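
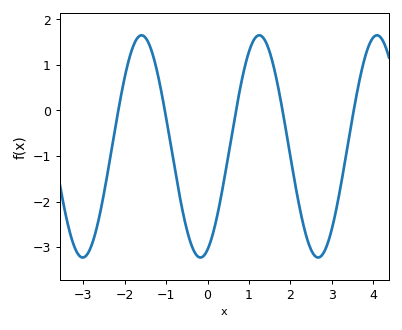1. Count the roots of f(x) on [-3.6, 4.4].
5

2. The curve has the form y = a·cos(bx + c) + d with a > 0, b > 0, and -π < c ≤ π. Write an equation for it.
y = 2.44cos(2.2x - 2.8) - 0.79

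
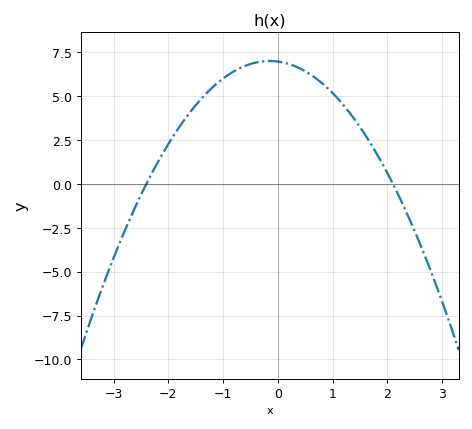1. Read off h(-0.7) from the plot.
6.57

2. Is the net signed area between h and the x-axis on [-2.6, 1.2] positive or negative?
positive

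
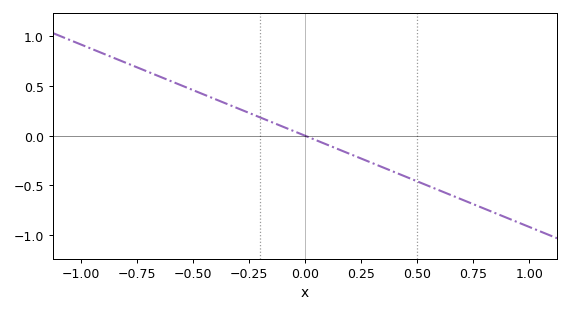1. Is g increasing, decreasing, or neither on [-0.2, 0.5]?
decreasing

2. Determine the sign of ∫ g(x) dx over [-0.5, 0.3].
positive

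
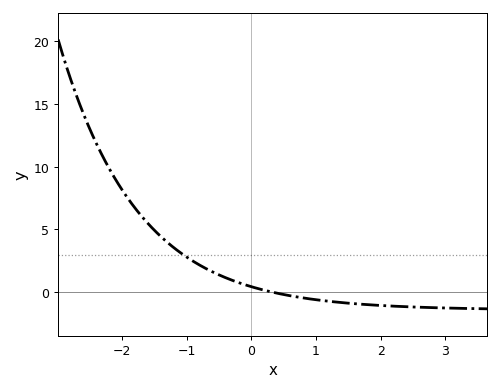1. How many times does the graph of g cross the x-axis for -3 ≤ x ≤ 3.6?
1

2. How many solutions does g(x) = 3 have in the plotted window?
1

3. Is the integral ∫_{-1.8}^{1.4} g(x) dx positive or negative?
positive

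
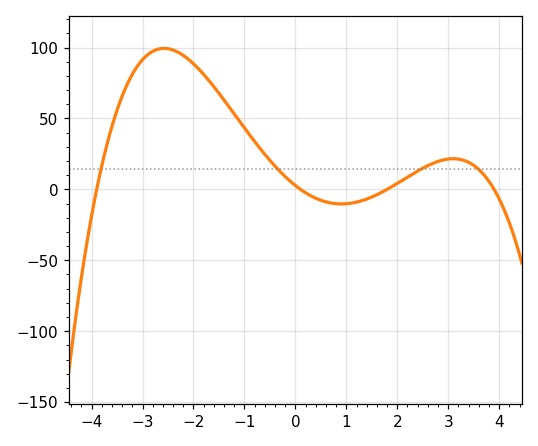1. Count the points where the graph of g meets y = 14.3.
4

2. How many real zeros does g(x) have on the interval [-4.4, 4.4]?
4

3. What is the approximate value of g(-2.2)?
95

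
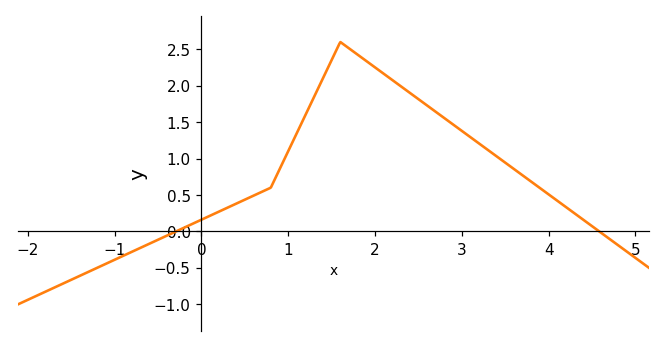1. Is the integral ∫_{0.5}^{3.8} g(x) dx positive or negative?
positive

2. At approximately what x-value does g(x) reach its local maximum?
1.6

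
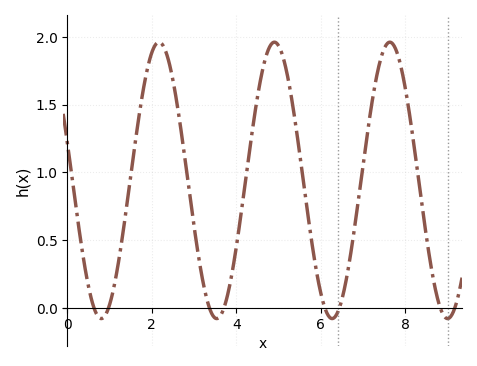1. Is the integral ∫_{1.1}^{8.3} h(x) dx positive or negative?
positive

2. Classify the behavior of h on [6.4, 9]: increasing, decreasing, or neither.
neither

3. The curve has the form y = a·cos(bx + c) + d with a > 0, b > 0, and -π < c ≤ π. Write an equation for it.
y = 1.02cos(2.3x + 1.3) + 0.94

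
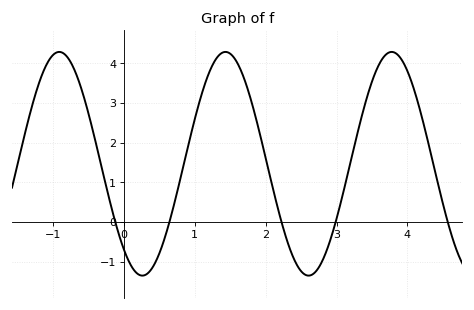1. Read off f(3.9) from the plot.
4.1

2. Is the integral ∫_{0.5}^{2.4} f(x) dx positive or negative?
positive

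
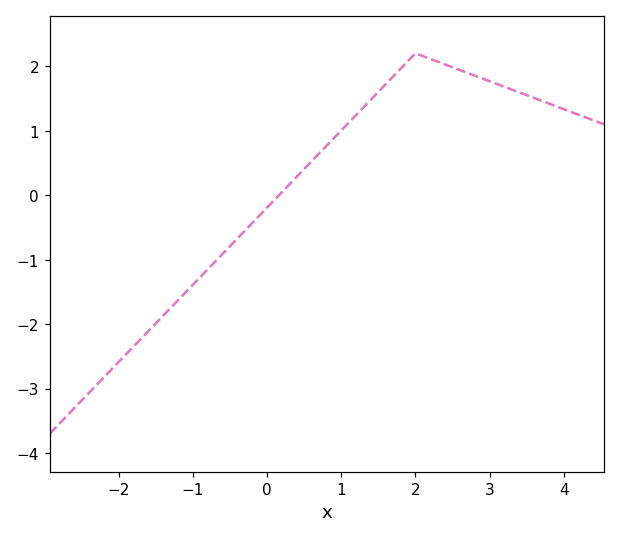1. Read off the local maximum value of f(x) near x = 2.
2.2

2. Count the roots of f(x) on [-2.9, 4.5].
1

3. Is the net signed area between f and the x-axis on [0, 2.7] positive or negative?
positive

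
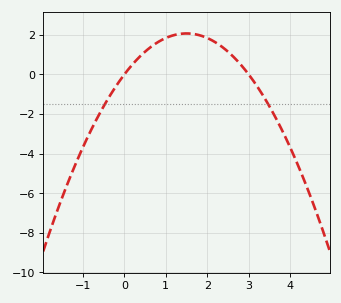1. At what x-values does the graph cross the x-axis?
0, 3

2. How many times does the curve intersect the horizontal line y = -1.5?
2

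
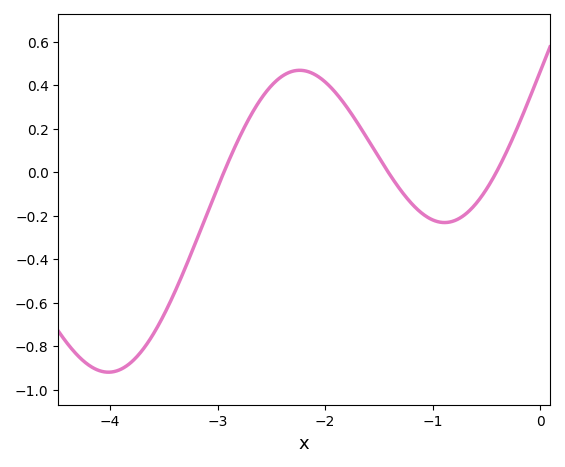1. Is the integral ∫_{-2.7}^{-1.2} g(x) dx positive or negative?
positive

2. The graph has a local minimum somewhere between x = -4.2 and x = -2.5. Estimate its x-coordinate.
-4.01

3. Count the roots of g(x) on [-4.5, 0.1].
3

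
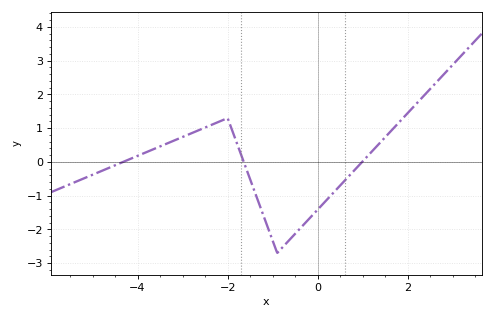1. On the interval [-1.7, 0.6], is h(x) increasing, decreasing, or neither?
neither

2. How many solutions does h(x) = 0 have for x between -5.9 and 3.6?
3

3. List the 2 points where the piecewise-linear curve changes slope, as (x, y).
(-2, 1.3); (-0.9, -2.7)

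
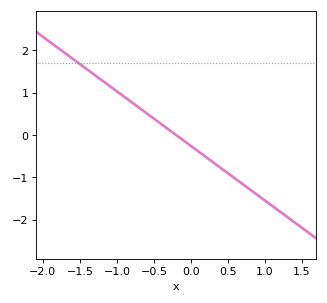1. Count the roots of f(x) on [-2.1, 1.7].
1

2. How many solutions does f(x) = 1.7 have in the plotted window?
1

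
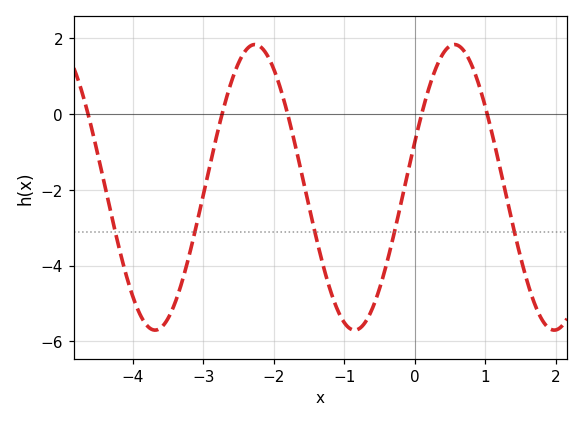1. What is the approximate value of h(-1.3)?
-3.99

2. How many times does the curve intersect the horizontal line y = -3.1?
5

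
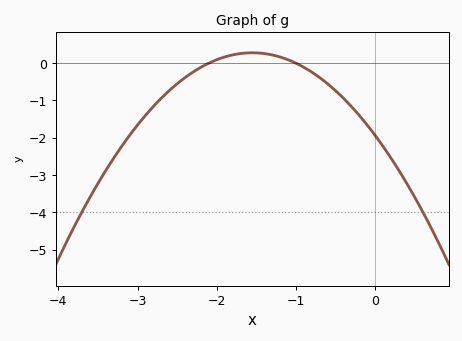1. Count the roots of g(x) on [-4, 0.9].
2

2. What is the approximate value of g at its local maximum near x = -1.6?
0.3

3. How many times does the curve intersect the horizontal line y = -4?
2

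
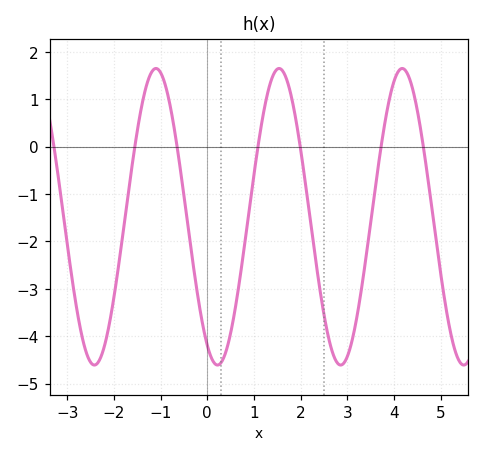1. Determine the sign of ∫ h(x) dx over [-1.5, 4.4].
negative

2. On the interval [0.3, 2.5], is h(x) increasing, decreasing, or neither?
neither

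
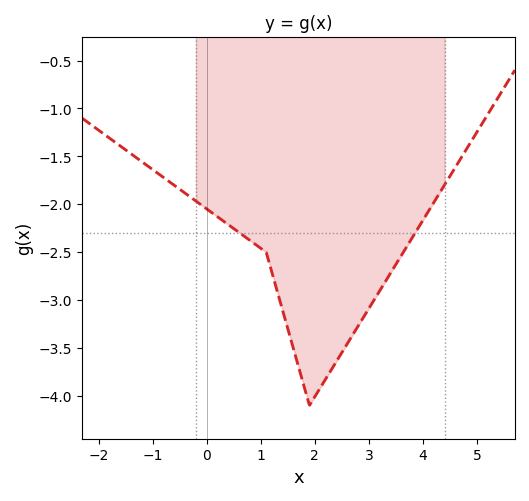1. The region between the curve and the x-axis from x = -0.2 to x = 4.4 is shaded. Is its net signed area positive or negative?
negative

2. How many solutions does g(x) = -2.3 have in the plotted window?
2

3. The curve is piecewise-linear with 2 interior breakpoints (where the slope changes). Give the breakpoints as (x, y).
(1.1, -2.5); (1.9, -4.1)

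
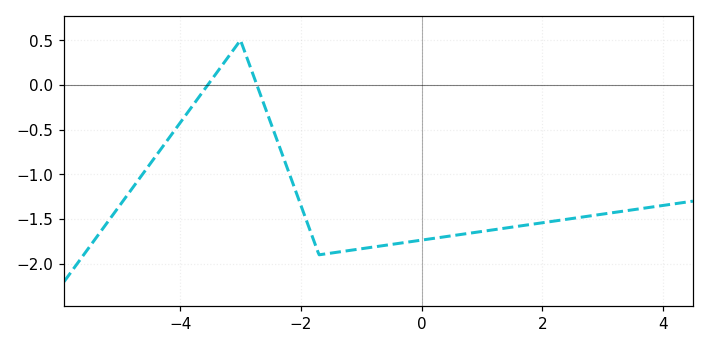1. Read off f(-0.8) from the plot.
-1.81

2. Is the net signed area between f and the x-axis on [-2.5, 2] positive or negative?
negative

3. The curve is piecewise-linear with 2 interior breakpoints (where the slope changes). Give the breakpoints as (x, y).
(-3, 0.5); (-1.7, -1.9)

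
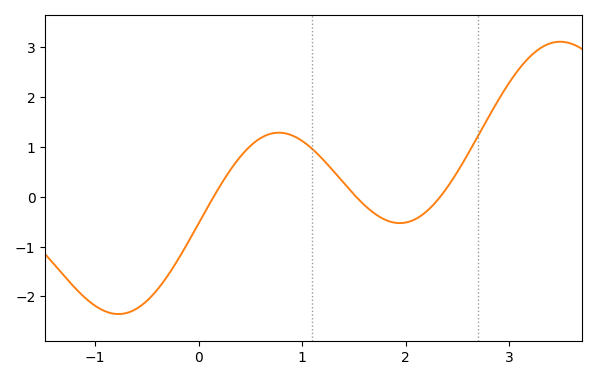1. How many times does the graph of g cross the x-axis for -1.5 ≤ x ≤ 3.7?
3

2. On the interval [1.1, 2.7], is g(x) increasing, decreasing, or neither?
neither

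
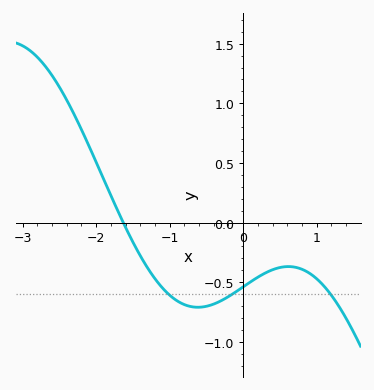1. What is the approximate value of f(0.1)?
-0.5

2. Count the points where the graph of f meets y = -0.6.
3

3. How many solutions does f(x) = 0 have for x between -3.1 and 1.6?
1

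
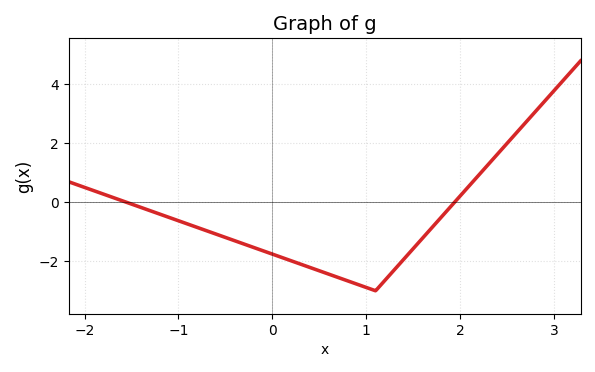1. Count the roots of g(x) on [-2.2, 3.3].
2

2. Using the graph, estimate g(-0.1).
-1.6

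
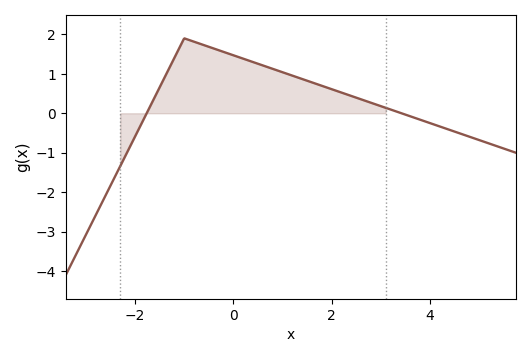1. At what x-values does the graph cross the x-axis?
-1.8, 3.4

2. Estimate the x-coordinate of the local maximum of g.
-1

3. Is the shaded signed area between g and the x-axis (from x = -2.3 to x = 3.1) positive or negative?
positive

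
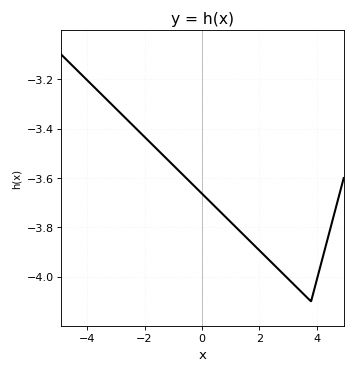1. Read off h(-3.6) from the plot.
-3.25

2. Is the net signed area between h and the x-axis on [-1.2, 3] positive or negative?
negative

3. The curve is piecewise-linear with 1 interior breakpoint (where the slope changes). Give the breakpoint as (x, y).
(3.8, -4.1)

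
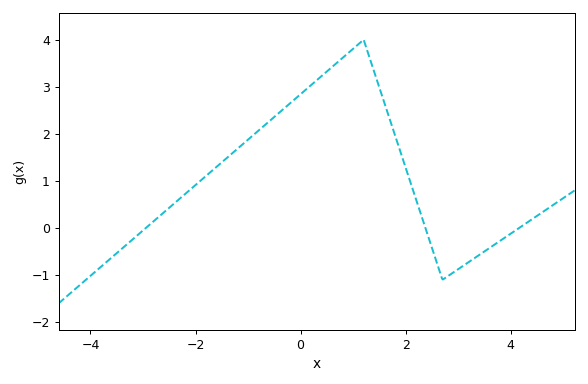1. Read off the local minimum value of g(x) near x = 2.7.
-1.1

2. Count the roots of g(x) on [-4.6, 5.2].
3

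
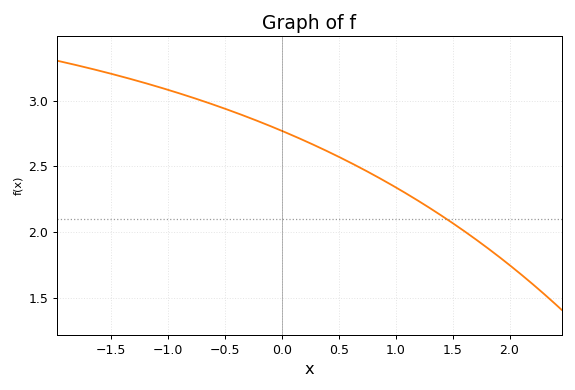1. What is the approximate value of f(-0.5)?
2.94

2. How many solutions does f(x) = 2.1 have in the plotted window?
1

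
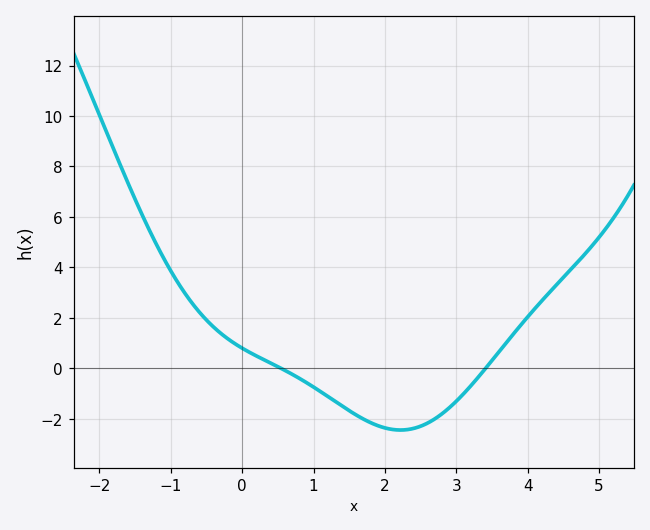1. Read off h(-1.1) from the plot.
4.36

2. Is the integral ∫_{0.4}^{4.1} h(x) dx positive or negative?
negative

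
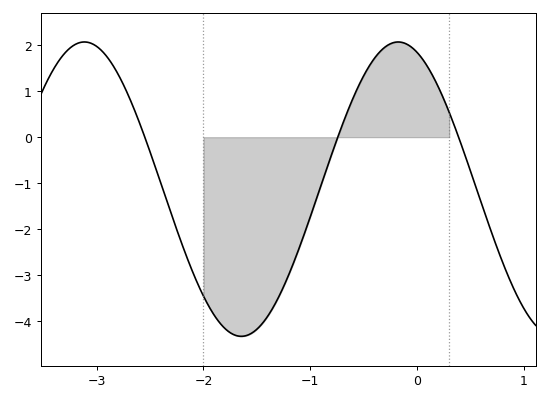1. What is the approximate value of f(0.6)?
-1.43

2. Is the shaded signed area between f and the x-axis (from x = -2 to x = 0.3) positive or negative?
negative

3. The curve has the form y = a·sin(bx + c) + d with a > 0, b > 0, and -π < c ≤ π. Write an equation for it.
y = 3.2sin(2.14x + 1.95) - 1.13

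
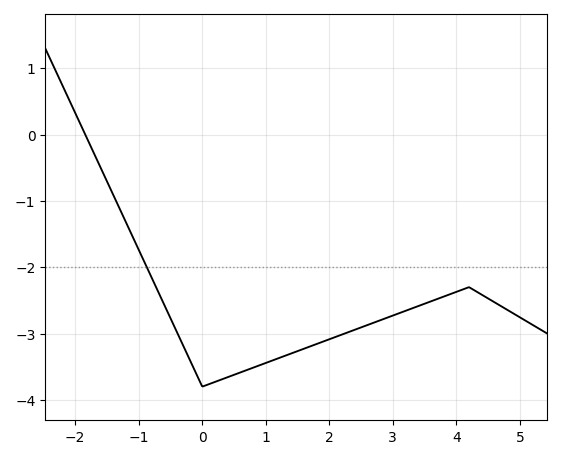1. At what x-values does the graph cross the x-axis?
-1.84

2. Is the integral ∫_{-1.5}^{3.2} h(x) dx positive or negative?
negative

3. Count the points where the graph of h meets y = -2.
1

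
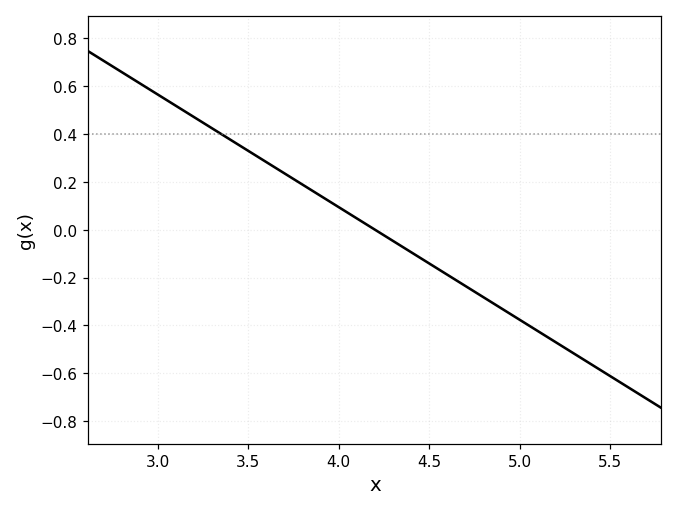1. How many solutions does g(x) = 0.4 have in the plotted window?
1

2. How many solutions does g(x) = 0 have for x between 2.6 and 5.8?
1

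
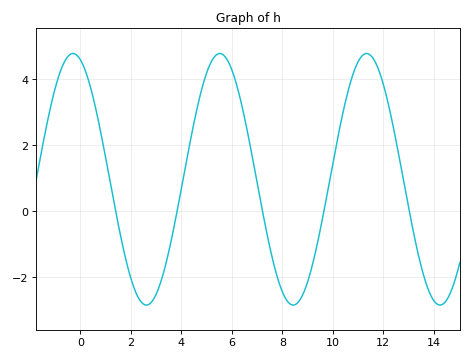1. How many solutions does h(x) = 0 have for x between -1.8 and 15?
5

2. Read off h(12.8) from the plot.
1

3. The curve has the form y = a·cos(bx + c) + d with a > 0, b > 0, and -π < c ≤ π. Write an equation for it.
y = 3.81cos(1.1x + 0.32) + 0.97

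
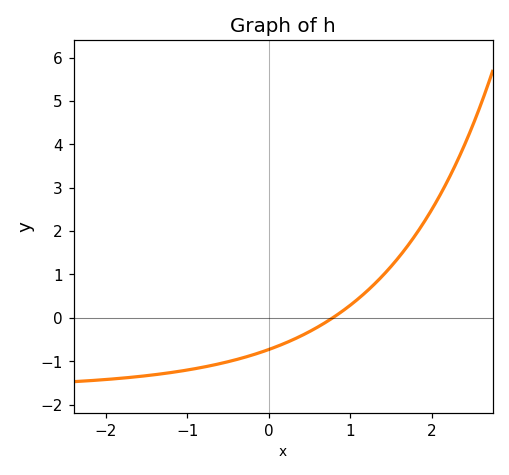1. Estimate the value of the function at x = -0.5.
-1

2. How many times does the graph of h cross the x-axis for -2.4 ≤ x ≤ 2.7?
1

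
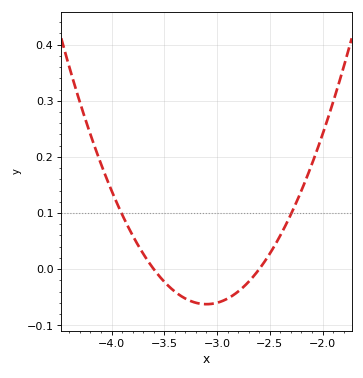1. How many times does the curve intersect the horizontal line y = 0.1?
2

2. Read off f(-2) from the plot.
0.24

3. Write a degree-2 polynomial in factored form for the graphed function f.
y = 0.25(x + 3.6)(x + 2.6)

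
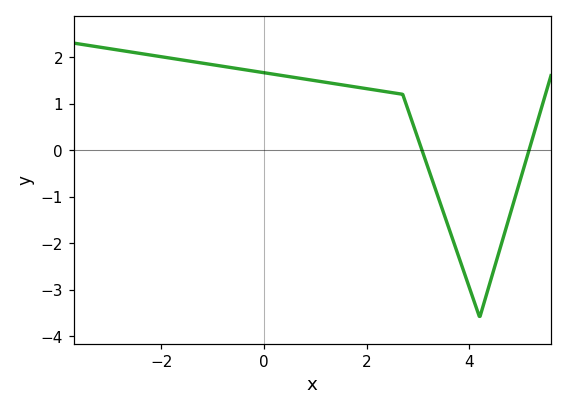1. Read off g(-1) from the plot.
1.8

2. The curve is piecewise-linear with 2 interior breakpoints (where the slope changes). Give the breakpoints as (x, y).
(2.7, 1.2); (4.2, -3.6)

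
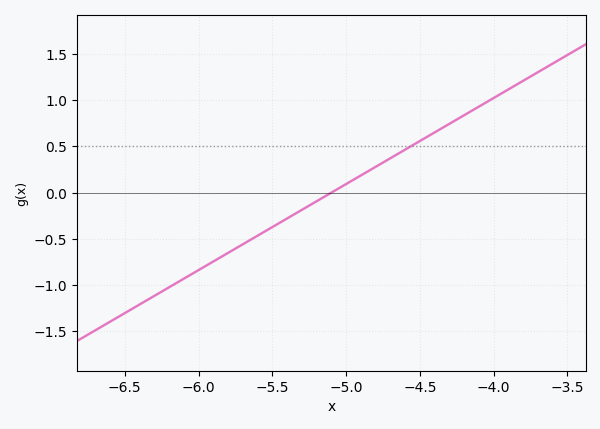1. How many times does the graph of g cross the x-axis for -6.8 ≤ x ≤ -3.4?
1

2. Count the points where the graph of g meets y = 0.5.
1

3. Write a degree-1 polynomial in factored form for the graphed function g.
y = 0.93(x + 5.1)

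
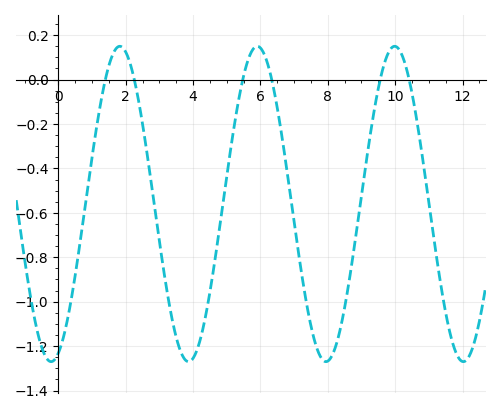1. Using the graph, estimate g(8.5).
-1.02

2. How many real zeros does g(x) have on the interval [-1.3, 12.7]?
6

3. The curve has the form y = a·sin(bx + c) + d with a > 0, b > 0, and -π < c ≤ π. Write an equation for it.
y = 0.71sin(1.5x - 1.2) - 0.56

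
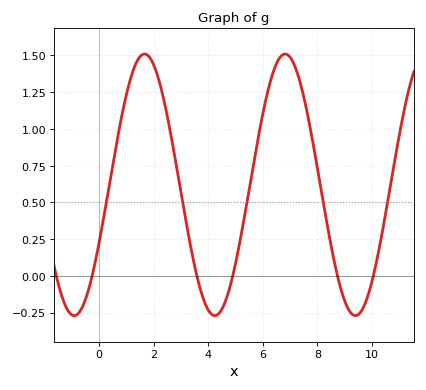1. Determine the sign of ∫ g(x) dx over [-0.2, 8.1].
positive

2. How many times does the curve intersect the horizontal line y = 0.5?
5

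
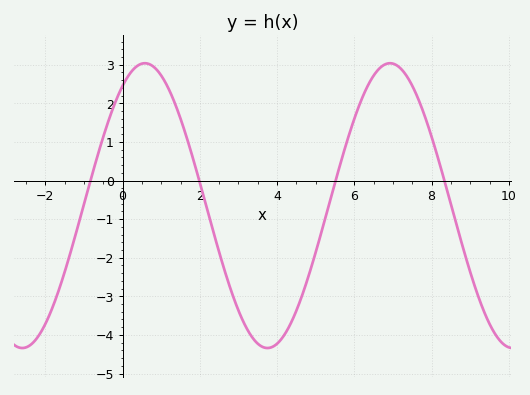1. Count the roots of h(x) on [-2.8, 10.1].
4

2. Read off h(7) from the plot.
3.03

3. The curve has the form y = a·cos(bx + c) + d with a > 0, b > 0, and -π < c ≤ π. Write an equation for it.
y = 3.69cos(0.99x - 0.572) - 0.65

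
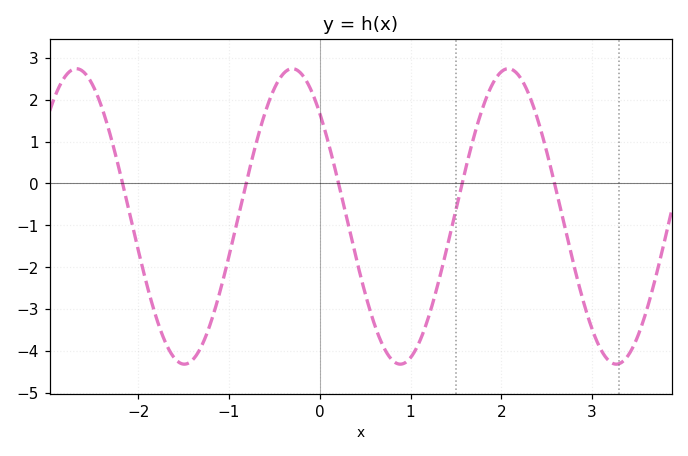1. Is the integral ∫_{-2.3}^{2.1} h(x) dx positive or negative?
negative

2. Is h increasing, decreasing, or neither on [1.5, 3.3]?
neither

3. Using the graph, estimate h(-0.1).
2.24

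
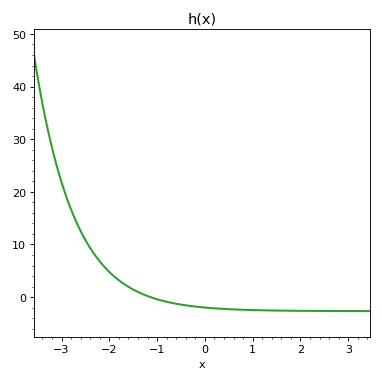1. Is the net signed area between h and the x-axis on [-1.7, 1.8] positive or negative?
negative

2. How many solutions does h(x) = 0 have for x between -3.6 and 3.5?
1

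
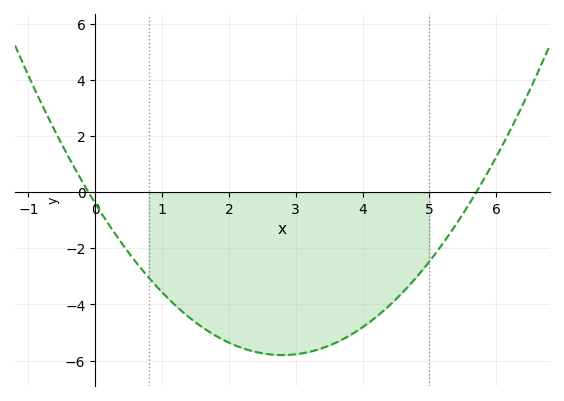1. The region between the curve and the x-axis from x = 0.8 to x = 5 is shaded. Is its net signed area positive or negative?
negative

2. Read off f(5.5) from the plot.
-0.8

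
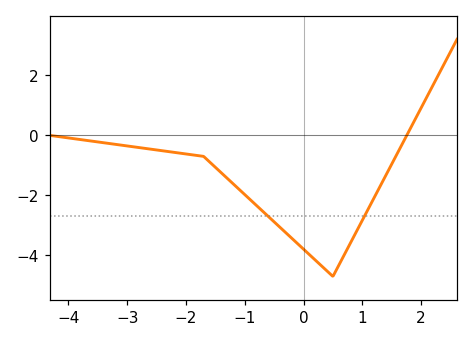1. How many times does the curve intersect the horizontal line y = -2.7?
2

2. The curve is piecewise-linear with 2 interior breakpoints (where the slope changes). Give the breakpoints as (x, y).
(-1.7, -0.7); (0.5, -4.7)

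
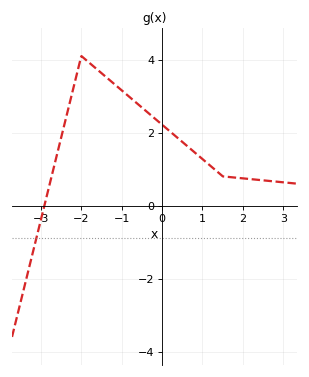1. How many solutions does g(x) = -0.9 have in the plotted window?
1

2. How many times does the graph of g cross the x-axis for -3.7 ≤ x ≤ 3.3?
1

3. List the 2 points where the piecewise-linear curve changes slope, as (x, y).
(-2, 4.1); (1.5, 0.8)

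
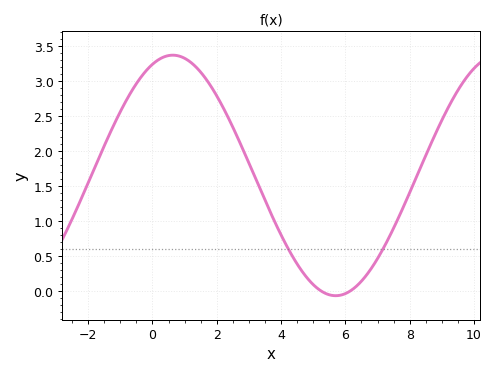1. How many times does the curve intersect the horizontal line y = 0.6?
2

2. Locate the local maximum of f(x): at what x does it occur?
0.63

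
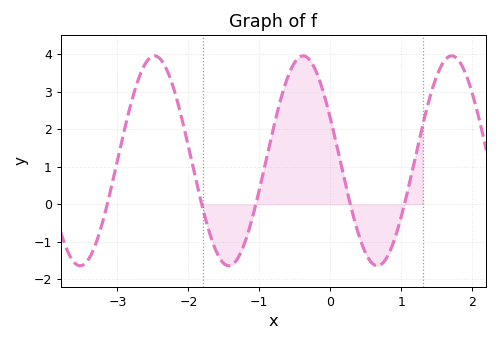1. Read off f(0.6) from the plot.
-1.59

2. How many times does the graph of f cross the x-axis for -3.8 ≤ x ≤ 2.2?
5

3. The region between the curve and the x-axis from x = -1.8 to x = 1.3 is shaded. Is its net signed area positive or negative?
positive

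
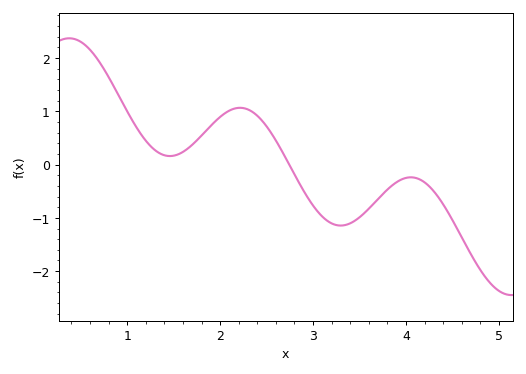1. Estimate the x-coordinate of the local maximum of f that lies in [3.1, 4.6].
4.1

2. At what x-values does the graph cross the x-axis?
2.7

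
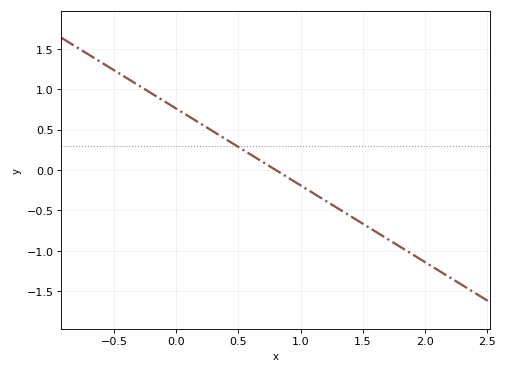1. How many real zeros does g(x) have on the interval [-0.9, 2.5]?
1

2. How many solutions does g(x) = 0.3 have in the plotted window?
1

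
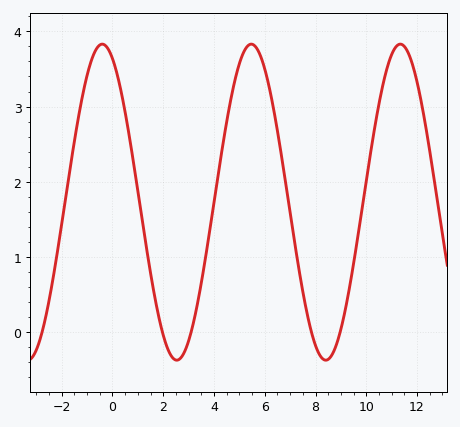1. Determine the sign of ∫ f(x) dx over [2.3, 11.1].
positive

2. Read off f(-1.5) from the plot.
2.54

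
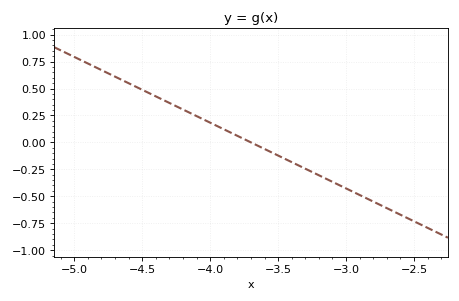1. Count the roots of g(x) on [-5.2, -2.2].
1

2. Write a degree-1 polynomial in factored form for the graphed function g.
y = -0.61(x + 3.7)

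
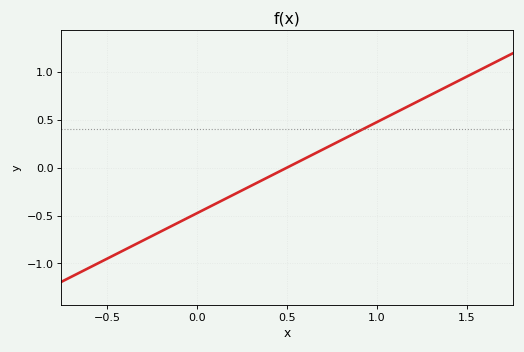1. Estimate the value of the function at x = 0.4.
-0.1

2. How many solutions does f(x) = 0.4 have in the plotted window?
1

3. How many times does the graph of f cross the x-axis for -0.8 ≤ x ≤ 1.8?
1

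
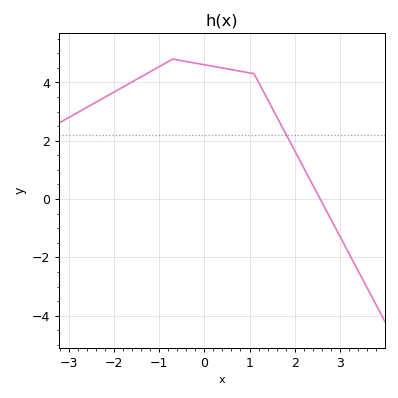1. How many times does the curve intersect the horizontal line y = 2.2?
1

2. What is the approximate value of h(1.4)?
3.42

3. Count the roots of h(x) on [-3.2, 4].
1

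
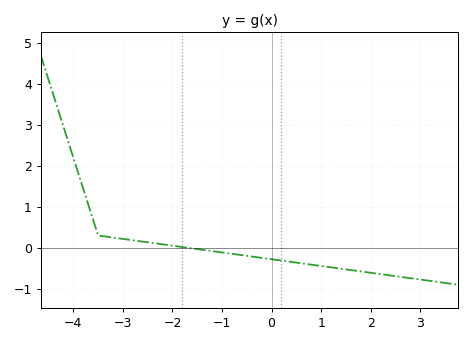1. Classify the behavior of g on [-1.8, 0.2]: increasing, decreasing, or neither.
decreasing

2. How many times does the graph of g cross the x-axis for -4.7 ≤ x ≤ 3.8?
1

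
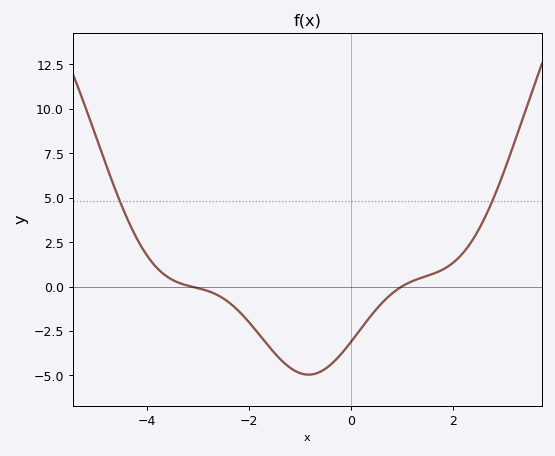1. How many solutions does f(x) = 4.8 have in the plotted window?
2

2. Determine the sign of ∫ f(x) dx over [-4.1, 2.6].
negative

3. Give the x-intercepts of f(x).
-3.2, 1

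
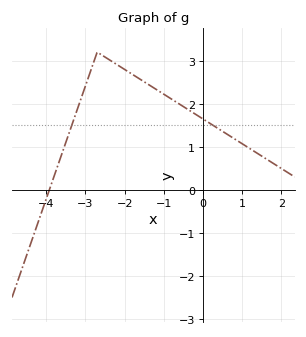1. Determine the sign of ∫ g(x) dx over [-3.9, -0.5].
positive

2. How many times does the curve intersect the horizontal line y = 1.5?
2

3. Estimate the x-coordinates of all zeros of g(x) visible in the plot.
-3.92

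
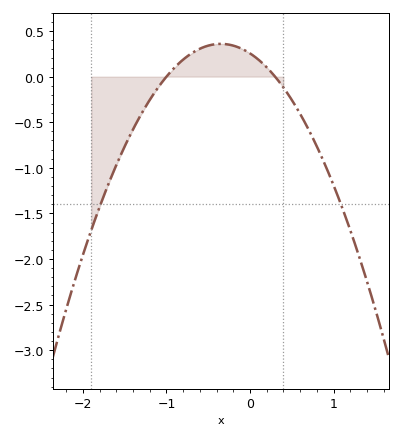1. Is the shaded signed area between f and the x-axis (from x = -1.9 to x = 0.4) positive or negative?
negative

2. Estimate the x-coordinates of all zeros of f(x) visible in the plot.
-1, 0.3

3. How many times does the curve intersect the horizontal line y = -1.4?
2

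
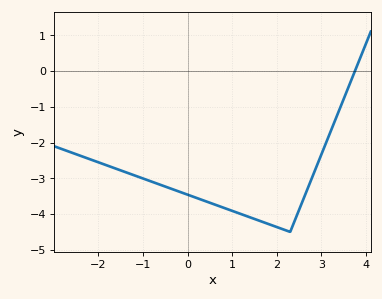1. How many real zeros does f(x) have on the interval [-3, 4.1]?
1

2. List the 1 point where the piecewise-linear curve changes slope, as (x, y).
(2.3, -4.5)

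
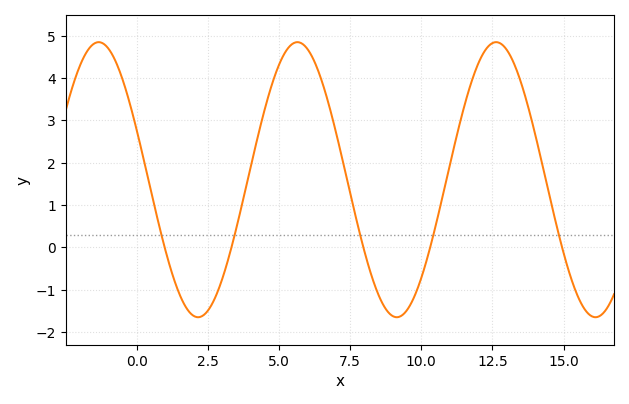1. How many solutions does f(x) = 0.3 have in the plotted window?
5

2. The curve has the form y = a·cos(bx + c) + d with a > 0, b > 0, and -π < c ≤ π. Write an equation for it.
y = 3.25cos(0.9x + 1.2) + 1.6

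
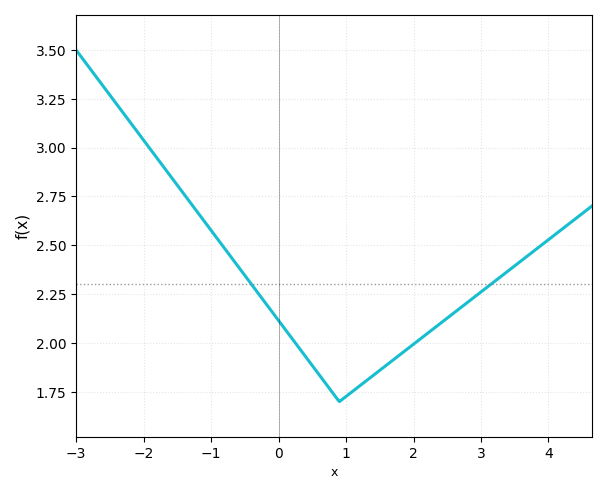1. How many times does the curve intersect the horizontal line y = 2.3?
2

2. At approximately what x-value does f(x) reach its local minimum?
0.8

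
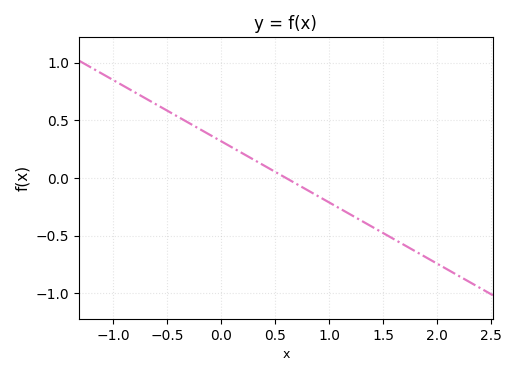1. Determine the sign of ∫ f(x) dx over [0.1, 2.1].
negative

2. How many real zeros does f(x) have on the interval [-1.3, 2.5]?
1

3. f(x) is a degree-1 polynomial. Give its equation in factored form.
y = -0.53(x - 0.6)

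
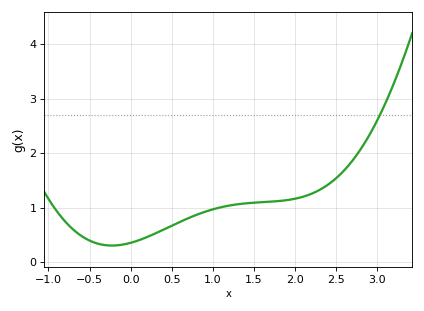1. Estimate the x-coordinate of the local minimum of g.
-0.2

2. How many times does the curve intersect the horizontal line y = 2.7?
1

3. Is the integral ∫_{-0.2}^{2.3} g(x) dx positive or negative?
positive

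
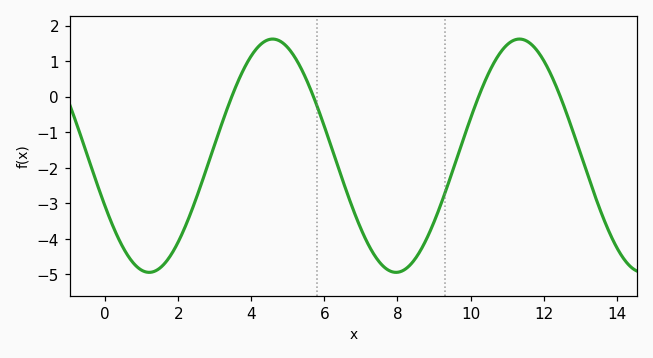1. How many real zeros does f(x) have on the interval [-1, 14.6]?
4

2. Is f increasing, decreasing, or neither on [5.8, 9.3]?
neither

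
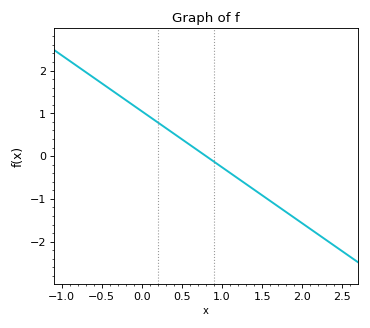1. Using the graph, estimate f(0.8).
0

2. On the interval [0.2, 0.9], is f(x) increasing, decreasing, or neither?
decreasing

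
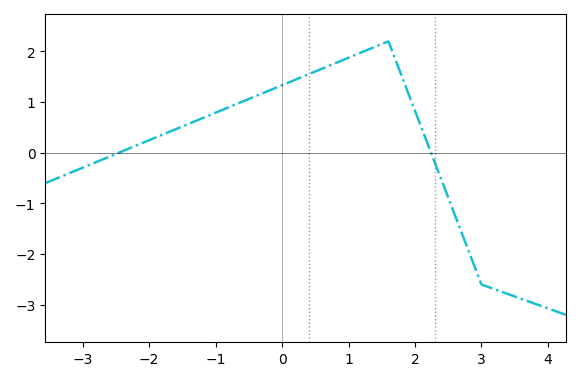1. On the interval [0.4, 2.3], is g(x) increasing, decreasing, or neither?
neither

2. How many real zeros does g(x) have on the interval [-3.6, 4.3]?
2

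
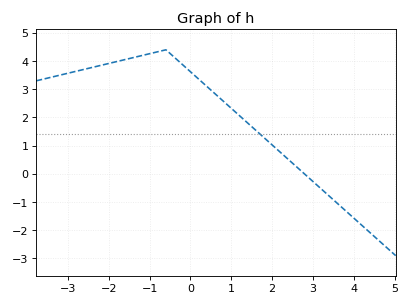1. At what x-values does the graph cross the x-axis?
2.79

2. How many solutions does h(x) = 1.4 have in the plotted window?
1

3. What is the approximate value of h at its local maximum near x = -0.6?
4.4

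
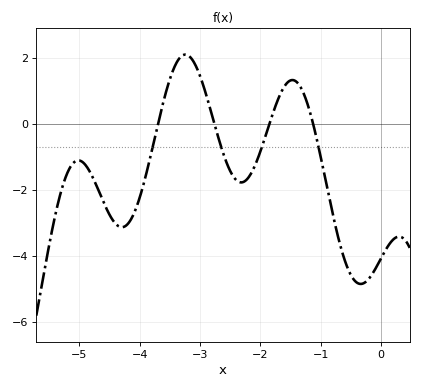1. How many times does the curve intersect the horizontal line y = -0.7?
4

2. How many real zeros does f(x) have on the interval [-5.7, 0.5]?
4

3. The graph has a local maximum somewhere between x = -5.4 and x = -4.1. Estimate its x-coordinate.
-5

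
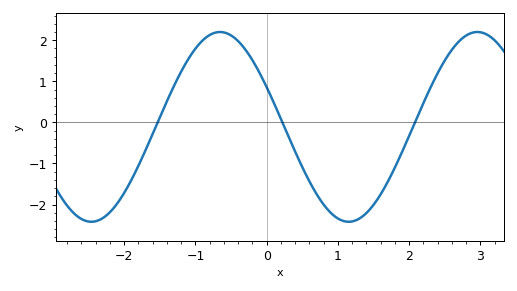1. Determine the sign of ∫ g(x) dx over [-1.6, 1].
positive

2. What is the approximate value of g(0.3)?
-0.319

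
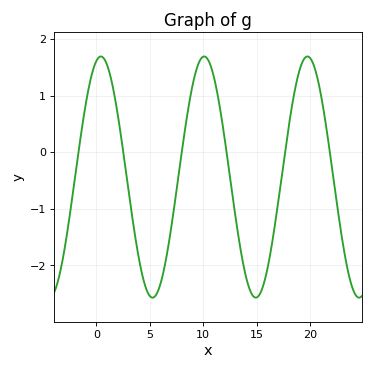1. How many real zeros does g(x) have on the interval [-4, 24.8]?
6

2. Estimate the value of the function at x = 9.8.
1.65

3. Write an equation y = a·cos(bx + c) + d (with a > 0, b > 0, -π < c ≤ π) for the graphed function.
y = 2.13cos(0.65x - 0.282) - 0.44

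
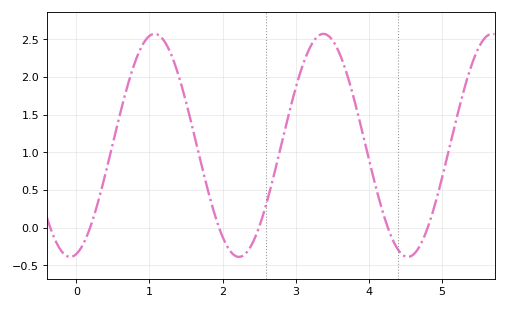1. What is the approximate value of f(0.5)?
1.12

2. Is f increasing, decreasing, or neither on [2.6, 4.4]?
neither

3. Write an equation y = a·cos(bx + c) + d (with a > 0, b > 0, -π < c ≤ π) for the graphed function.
y = 1.48cos(2.72x - 2.91) + 1.09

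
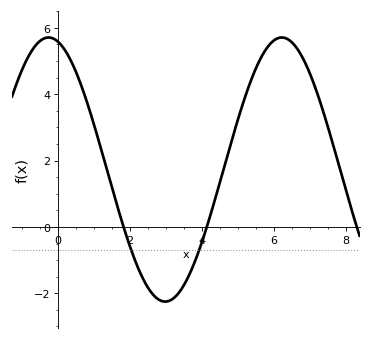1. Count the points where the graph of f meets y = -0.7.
2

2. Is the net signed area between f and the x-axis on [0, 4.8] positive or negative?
positive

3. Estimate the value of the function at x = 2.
-0.6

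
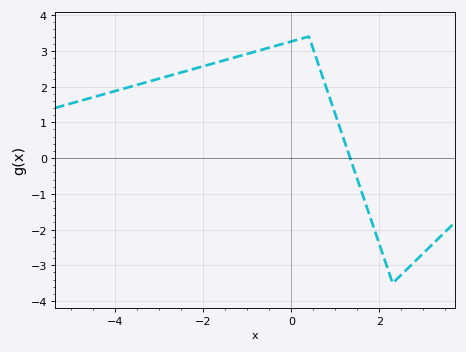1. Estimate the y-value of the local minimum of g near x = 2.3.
-3.5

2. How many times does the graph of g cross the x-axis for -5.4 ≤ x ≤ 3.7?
1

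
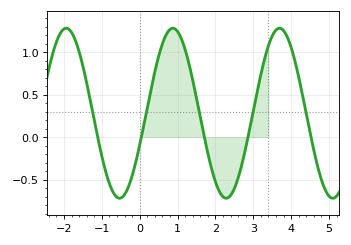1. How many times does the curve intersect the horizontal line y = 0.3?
5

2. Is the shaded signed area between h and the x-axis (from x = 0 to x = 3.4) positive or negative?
positive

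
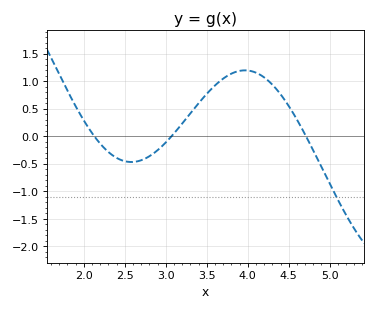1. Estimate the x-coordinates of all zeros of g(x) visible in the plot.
2.1, 3.1, 4.7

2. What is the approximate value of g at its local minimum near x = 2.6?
-0.45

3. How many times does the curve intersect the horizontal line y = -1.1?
1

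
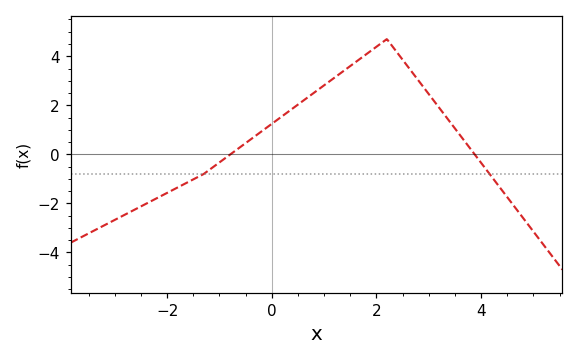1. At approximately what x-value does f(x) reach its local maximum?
2.2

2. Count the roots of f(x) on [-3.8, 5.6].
2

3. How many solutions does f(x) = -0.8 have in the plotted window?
2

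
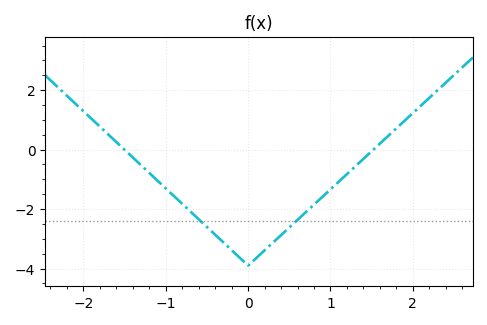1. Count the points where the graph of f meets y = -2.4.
2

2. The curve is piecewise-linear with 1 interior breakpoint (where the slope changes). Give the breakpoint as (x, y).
(0, -3.9)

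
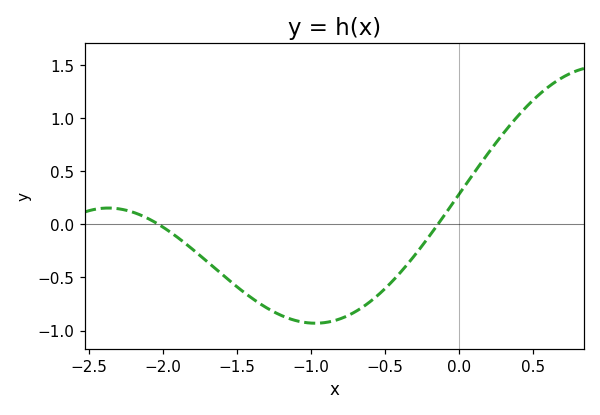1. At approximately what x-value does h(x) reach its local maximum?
-2.37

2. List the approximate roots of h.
-2.03, -0.141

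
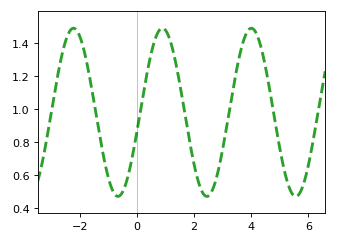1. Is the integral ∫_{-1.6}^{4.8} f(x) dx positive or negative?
positive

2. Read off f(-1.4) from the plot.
0.94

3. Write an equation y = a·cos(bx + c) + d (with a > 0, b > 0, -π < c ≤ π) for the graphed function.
y = 0.51cos(2x - 1.8) + 0.98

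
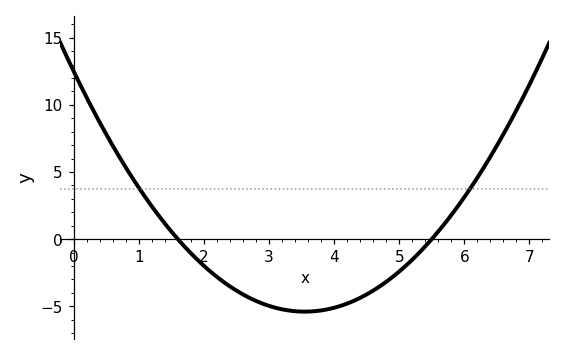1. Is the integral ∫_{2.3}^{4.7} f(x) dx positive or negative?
negative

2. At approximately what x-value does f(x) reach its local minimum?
3.55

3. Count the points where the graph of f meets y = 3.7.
2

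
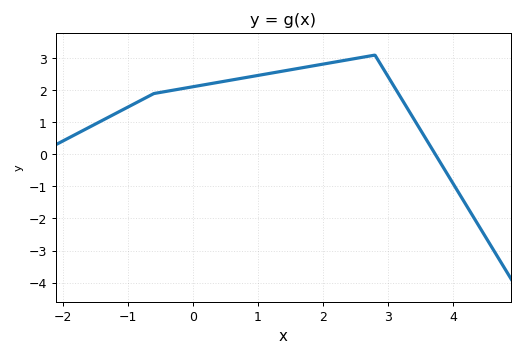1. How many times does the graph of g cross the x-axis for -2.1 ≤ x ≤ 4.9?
1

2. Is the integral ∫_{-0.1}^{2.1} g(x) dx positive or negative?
positive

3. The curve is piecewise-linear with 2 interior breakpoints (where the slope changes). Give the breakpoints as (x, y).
(-0.6, 1.9); (2.8, 3.1)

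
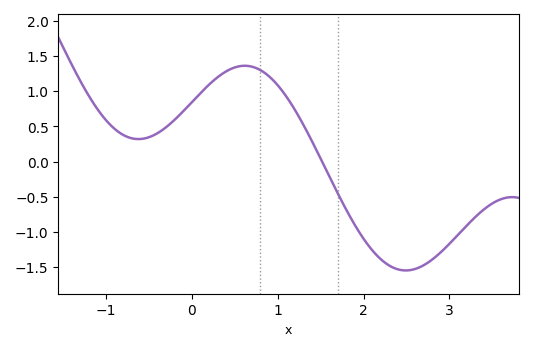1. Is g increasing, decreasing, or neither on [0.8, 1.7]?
decreasing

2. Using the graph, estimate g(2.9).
-1.3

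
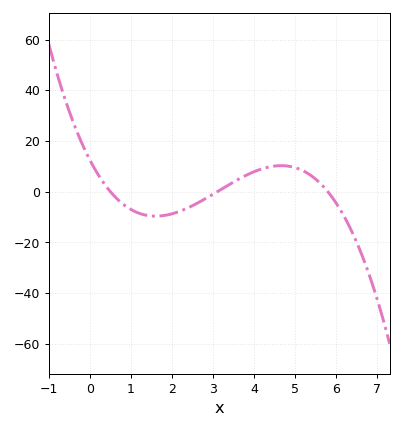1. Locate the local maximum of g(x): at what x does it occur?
4.6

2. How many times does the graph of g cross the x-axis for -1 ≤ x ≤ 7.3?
3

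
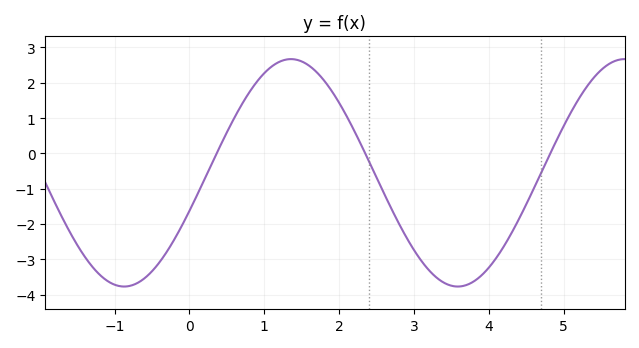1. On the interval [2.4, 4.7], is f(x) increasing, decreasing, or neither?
neither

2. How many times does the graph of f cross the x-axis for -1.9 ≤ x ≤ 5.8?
3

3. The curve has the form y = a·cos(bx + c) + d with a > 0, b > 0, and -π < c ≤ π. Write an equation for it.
y = 3.22cos(1.41x - 1.91) - 0.55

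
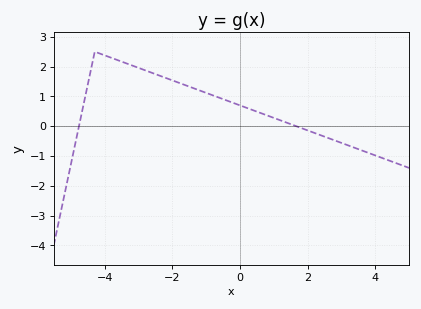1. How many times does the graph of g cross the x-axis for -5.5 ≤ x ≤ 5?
2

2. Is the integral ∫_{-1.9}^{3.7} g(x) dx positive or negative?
positive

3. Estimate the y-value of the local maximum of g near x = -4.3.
2.5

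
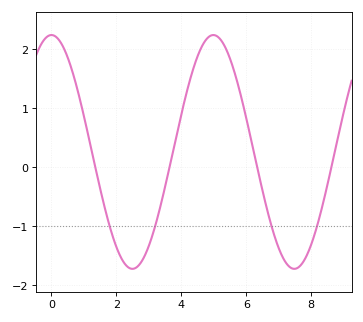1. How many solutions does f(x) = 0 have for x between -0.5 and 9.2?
4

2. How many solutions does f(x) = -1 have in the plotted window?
4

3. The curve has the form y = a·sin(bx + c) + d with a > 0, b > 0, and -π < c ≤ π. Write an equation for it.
y = 1.98sin(1.3x + 1.6) + 0.26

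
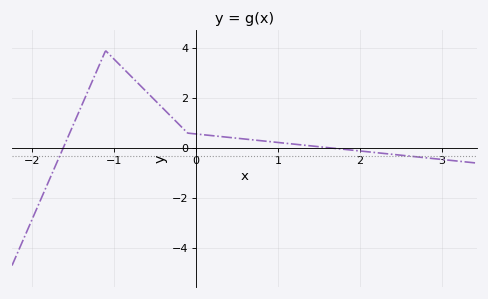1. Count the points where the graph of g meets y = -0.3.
2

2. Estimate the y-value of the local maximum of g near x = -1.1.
3.9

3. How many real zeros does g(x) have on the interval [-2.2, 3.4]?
2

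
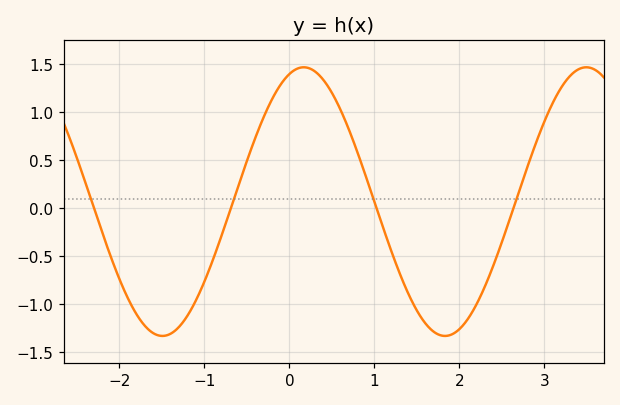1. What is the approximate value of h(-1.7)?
-1.22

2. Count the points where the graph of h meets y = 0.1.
4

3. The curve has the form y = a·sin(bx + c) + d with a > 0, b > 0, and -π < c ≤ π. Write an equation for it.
y = 1.4sin(1.89x + 1.25) + 0.07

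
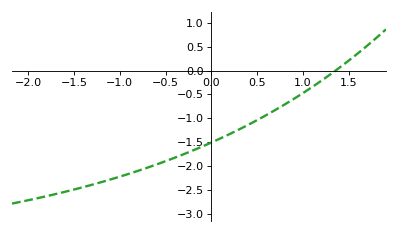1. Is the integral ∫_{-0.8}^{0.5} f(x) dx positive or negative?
negative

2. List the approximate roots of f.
1.4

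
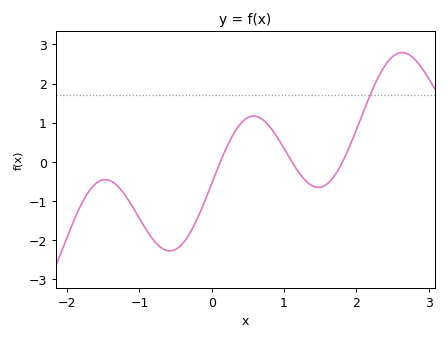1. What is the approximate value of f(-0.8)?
-2.01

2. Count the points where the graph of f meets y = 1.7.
1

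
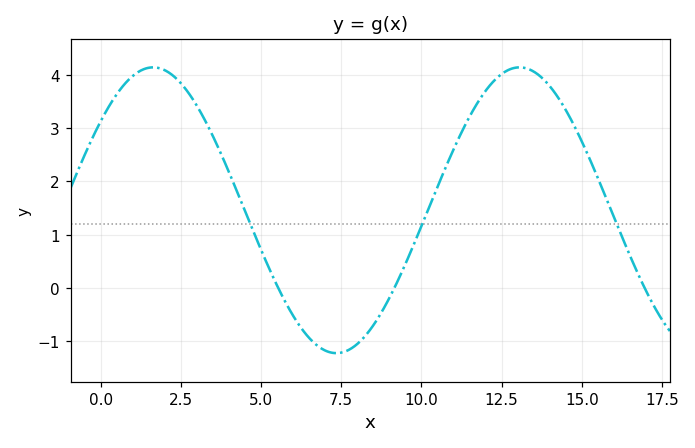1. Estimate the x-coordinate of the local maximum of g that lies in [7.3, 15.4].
13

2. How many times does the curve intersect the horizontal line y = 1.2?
3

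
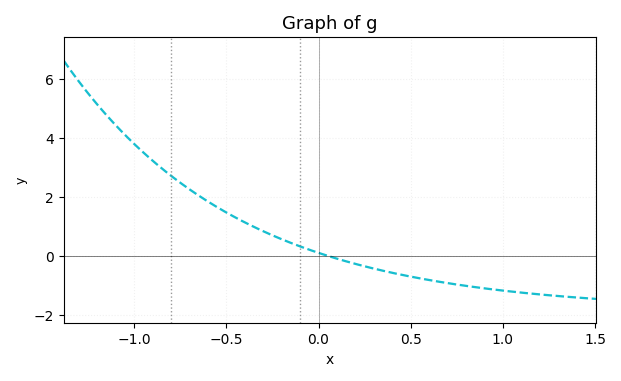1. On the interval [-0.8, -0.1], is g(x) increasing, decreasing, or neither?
decreasing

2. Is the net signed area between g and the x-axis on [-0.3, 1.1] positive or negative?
negative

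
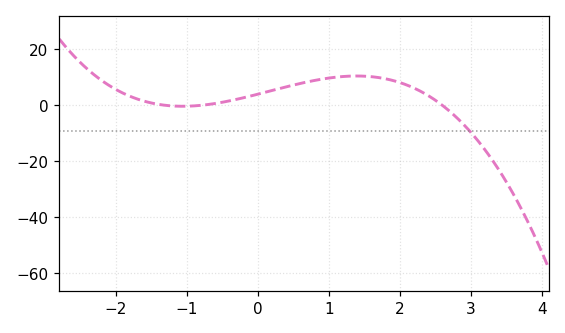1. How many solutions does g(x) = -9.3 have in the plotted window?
1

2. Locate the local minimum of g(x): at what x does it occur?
-1.06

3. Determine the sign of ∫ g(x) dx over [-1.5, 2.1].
positive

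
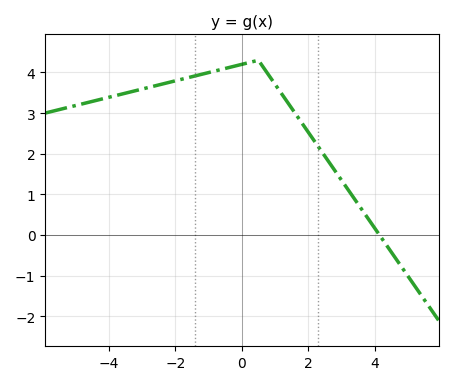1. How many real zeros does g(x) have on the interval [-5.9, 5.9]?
1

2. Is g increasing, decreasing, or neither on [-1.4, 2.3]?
neither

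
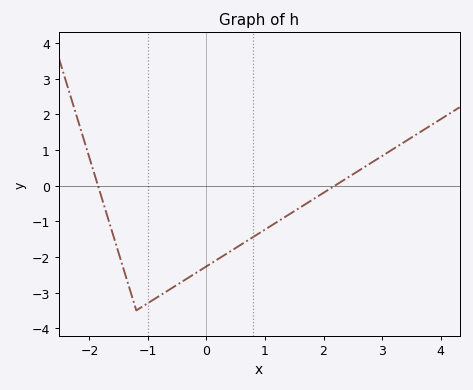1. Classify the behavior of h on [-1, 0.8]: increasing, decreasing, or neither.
increasing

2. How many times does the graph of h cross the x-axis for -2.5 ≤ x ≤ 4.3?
2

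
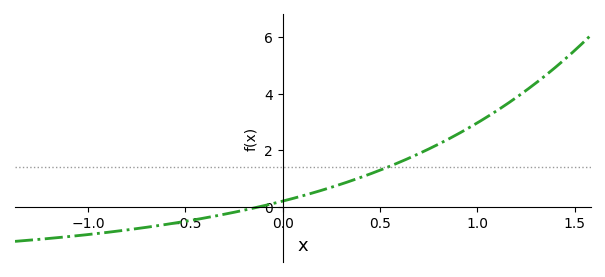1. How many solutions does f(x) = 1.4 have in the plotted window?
1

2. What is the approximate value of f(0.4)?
1.04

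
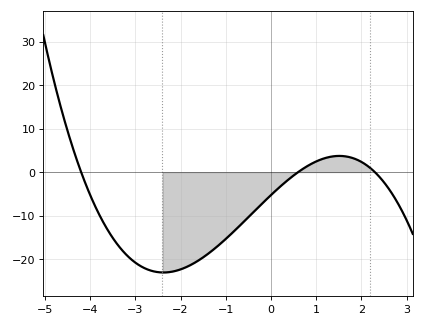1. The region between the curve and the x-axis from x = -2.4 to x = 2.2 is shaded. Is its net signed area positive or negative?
negative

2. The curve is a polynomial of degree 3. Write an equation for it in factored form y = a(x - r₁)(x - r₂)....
y = -0.91(x + 4.2)(x - 0.6)(x - 2.3)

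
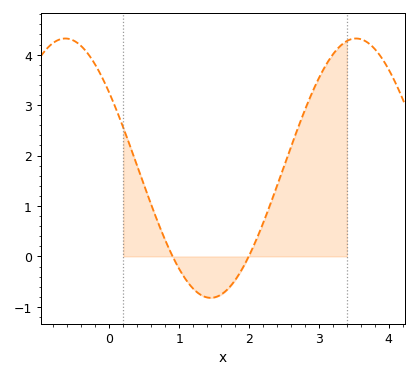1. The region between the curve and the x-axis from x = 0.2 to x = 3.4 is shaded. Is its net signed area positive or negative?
positive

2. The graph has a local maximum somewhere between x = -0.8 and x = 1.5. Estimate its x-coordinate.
-0.6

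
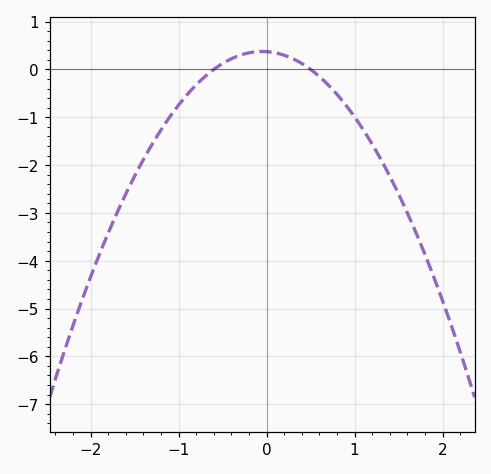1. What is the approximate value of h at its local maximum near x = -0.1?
0.4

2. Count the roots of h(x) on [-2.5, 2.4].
2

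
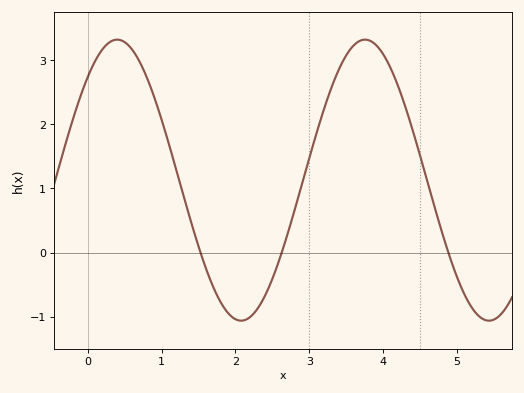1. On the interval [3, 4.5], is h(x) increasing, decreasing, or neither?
neither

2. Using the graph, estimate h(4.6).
1.12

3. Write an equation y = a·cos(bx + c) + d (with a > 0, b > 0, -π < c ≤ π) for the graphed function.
y = 2.19cos(1.87x - 0.742) + 1.13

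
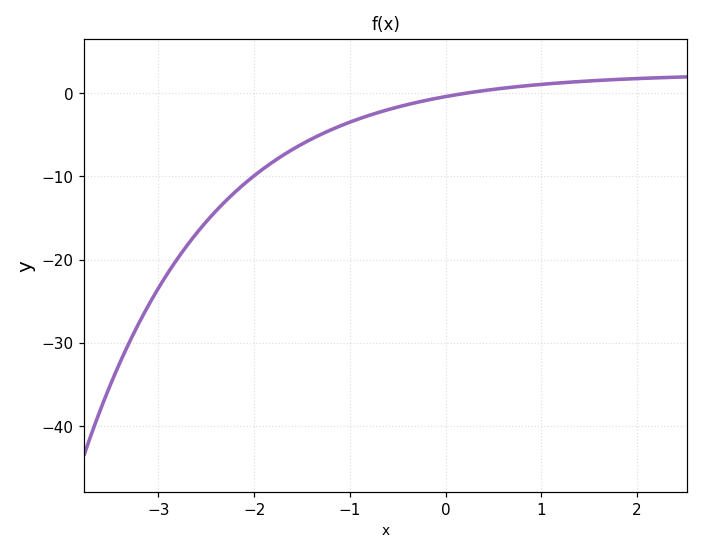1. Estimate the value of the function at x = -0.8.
-2.69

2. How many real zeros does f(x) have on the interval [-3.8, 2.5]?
1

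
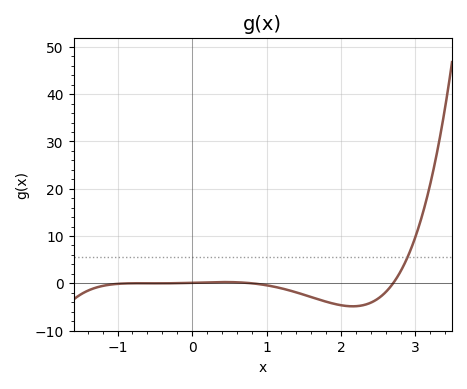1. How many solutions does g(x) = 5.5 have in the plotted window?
1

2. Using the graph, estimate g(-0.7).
0.007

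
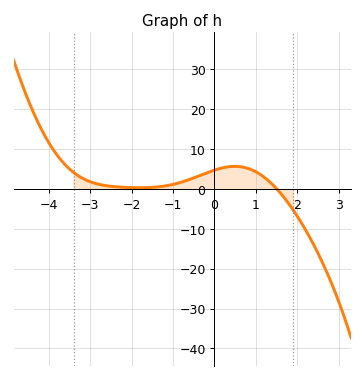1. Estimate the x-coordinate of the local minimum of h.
-1.8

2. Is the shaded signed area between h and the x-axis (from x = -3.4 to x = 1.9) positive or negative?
positive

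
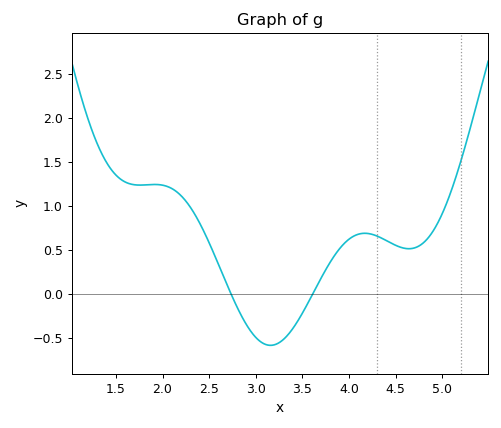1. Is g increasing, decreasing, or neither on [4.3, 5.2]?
neither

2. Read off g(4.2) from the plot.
0.7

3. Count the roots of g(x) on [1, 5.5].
2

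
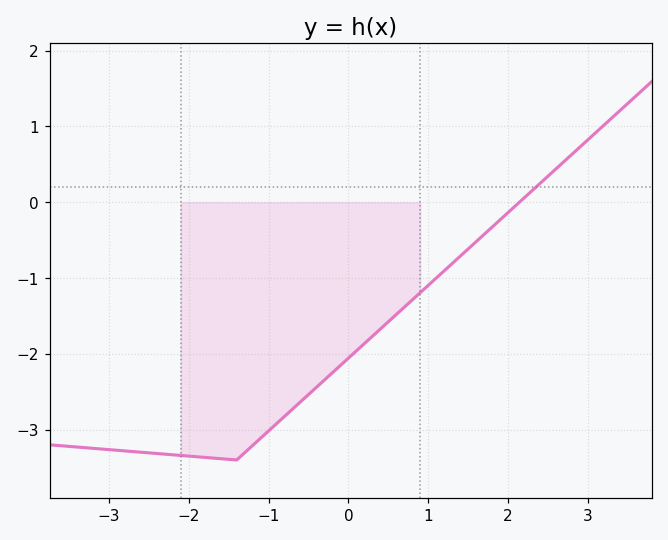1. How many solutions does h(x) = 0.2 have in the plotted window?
1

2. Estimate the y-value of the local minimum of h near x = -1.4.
-3.4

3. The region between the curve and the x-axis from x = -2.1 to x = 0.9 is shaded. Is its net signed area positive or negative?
negative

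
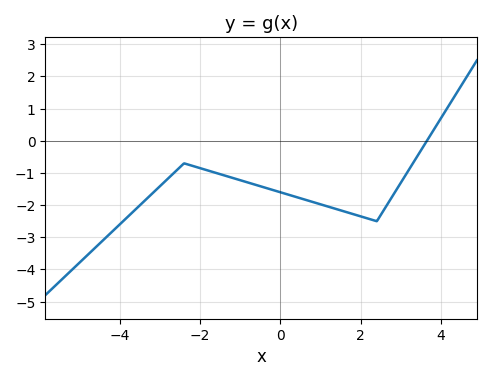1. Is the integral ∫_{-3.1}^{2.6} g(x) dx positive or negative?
negative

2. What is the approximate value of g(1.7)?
-2.24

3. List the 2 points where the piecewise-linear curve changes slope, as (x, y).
(-2.4, -0.7); (2.4, -2.5)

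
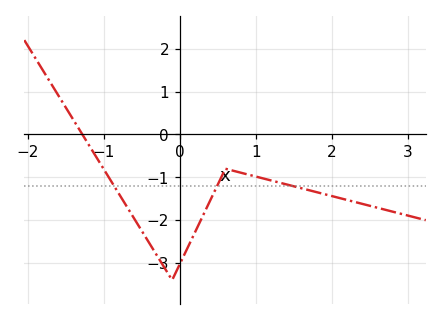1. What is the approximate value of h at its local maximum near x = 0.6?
-0.801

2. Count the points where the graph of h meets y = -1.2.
3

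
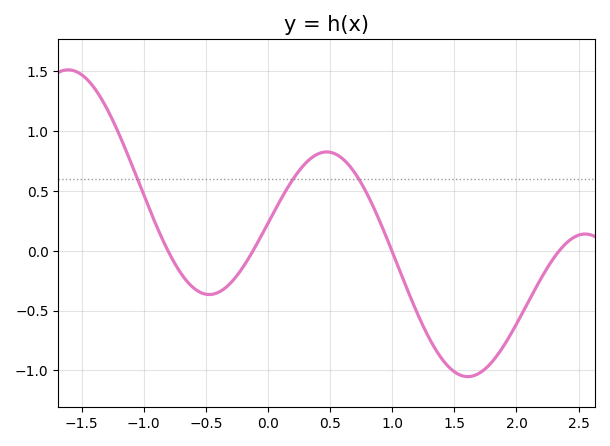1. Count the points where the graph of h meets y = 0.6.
3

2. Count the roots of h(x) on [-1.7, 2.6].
4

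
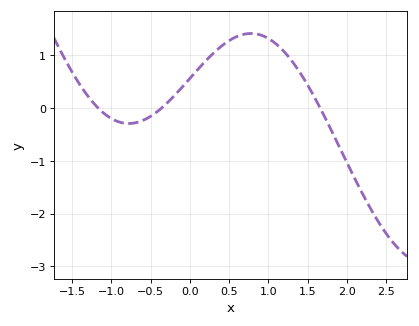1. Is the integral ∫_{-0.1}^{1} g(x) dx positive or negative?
positive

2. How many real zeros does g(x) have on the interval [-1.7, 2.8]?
3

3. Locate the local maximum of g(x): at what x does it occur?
0.777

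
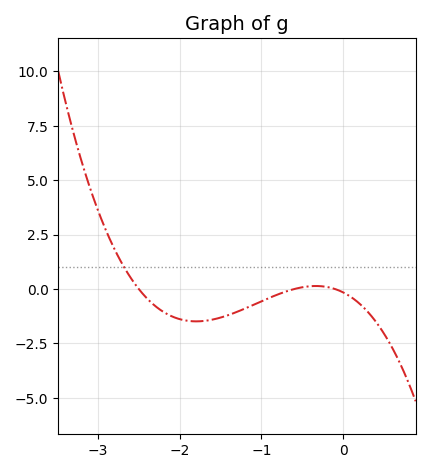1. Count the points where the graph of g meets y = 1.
1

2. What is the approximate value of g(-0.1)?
0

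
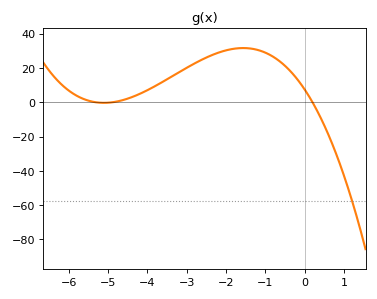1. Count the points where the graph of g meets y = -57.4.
1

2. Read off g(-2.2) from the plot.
28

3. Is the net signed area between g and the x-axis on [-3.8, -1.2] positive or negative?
positive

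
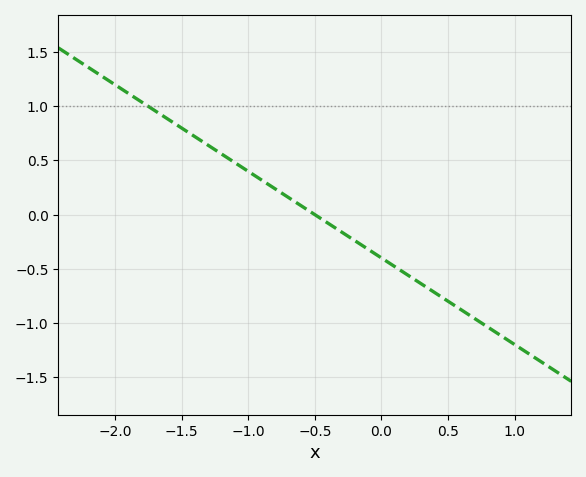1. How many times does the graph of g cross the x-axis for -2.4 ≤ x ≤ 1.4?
1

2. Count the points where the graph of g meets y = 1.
1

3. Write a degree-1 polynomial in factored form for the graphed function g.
y = -0.8(x + 0.5)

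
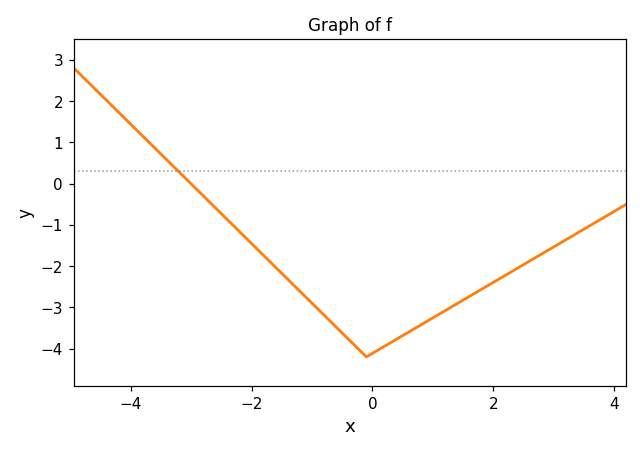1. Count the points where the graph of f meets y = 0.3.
1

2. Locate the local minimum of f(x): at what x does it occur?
-0.099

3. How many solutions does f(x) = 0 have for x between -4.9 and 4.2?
1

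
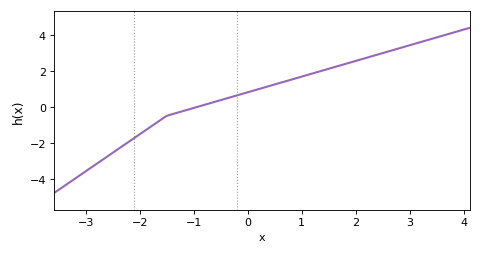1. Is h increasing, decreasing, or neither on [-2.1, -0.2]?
increasing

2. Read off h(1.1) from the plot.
1.8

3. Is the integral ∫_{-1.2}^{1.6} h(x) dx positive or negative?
positive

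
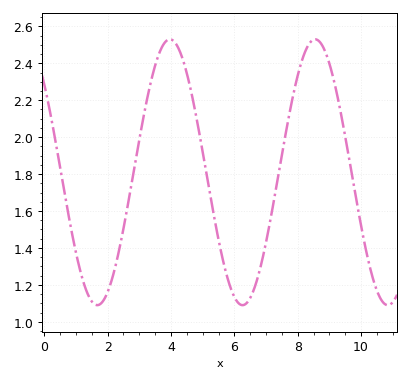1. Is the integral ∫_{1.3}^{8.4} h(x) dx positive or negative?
positive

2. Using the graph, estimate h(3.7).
2.48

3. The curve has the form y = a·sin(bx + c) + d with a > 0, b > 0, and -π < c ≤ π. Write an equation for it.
y = 0.72sin(1.37x + 2.42) + 1.81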